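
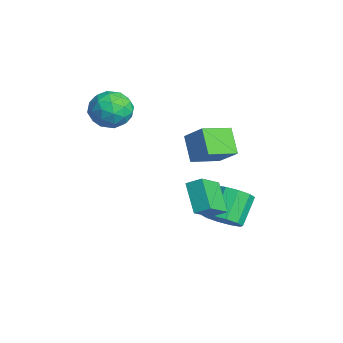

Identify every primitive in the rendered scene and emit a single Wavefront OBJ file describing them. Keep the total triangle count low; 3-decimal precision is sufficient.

v -3.034 0.034 3.947
v -2.03 -0.689 3.863
v -4.21 -1.591 3.877
v -3.206 -2.314 3.793
v -3.449 -1.711 4.849
v -2.722 -0.706 4.892
v -3.518 -1.574 2.848
v -2.791 -0.569 2.891
v -2.329 -1.683 3.183
v -2.286 -1.767 4.42
v -3.954 -0.513 3.32
v -3.911 -0.597 4.557
v -2.429 -0.185 3.911
v -3.811 -2.095 3.829
v -3.954 -1.741 4.45
v -3.364 -2.166 4.4
v -2.836 -0.195 4.516
v -2.245 -0.62 4.467
v -3.079 -1.22 5.047
v -3.995 -1.66 3.273
v -3.404 -2.085 3.224
v -2.876 -0.114 3.34
v -2.286 -0.539 3.29
v -3.161 -1.06 2.693
v -2.014 -1.194 3.462
v -2.705 -2.149 3.421
v -2.889 -1.714 2.865
v -2.462 -1.124 2.891
v -1.989 -1.244 4.189
v -2.68 -2.199 4.148
v -2.823 -1.844 4.769
v -2.396 -1.254 4.794
v -2.165 -1.828 3.79
v -3.56 -0.081 3.592
v -4.251 -1.036 3.551
v -3.844 -1.026 2.946
v -3.417 -0.436 2.971
v -3.535 -0.131 4.319
v -4.226 -1.086 4.278
v -3.778 -1.156 4.849
v -3.351 -0.566 4.875
v -4.075 -0.452 3.95
v 0.859 2.524 -0.005
v 1.762 1.397 1.019
v 1.232 3.233 0.447
v 2.136 2.106 1.47
v 2.284 2.554 -1.23
v 3.188 1.427 -0.207
v 2.658 3.263 -0.779
v 3.561 2.136 0.245
v 2.187 1.521 2.785
v 1.054 1.521 3.914
v 1.733 3.105 2.329
v 0.6 3.105 3.458
v 3.22 2.115 3.822
v 2.087 2.115 4.951
v 2.766 3.699 3.366
v 1.633 3.699 4.495
v 1.062 3.477 -2.467
v 1.646 4.368 -2.643
v 0.662 5.275 -1.308
v 0.078 4.383 -1.133
v 1.115 4.387 -3.047
v 0.131 5.293 -1.712
v 0.563 4.058 -3.229
v -0.42 4.964 -1.894
v 0.203 3.507 -3.121
v -0.781 4.413 -1.786
v 0.17 2.944 -2.763
v -0.814 3.851 -1.428
v 0.478 2.585 -2.292
v -0.506 3.492 -0.957
v 1.009 2.567 -1.888
v 0.025 3.473 -0.553
v 1.56 2.896 -1.706
v 0.577 3.802 -0.371
v 1.921 3.447 -1.814
v 0.937 4.353 -0.479
v 1.954 4.009 -2.172
v 0.97 4.916 -0.837
f 1 38 17
f 38 12 41
f 17 41 6
f 38 41 17
f 1 17 13
f 17 6 18
f 13 18 2
f 17 18 13
f 1 13 22
f 13 2 23
f 22 23 8
f 13 23 22
f 1 22 34
f 22 8 37
f 34 37 11
f 22 37 34
f 1 34 38
f 34 11 42
f 38 42 12
f 34 42 38
f 2 18 29
f 18 6 32
f 29 32 10
f 18 32 29
f 6 41 19
f 41 12 40
f 19 40 5
f 41 40 19
f 12 42 39
f 42 11 35
f 39 35 3
f 42 35 39
f 11 37 36
f 37 8 24
f 36 24 7
f 37 24 36
f 8 23 28
f 23 2 25
f 28 25 9
f 23 25 28
f 4 30 16
f 30 10 31
f 16 31 5
f 30 31 16
f 4 16 14
f 16 5 15
f 14 15 3
f 16 15 14
f 4 14 21
f 14 3 20
f 21 20 7
f 14 20 21
f 4 21 26
f 21 7 27
f 26 27 9
f 21 27 26
f 4 26 30
f 26 9 33
f 30 33 10
f 26 33 30
f 5 31 19
f 31 10 32
f 19 32 6
f 31 32 19
f 3 15 39
f 15 5 40
f 39 40 12
f 15 40 39
f 7 20 36
f 20 3 35
f 36 35 11
f 20 35 36
f 9 27 28
f 27 7 24
f 28 24 8
f 27 24 28
f 10 33 29
f 33 9 25
f 29 25 2
f 33 25 29
f 44 46 43
f 47 44 43
f 43 46 45
f 45 47 43
f 44 50 46
f 48 44 47
f 48 50 44
f 46 50 45
f 49 47 45
f 45 50 49
f 49 48 47
f 50 48 49
f 52 54 51
f 55 52 51
f 51 54 53
f 53 55 51
f 52 58 54
f 56 52 55
f 56 58 52
f 54 58 53
f 57 55 53
f 53 58 57
f 57 56 55
f 58 56 57
f 60 59 63
f 60 63 61
f 61 63 64
f 61 64 62
f 63 59 65
f 63 65 64
f 64 65 66
f 64 66 62
f 65 59 67
f 65 67 66
f 66 67 68
f 66 68 62
f 67 59 69
f 67 69 68
f 68 69 70
f 68 70 62
f 69 59 71
f 69 71 70
f 70 71 72
f 70 72 62
f 71 59 73
f 71 73 72
f 72 73 74
f 72 74 62
f 73 59 75
f 73 75 74
f 74 75 76
f 74 76 62
f 75 59 77
f 75 77 76
f 76 77 78
f 76 78 62
f 77 59 79
f 77 79 78
f 78 79 80
f 78 80 62
f 79 59 60
f 79 60 80
f 80 60 61
f 80 61 62



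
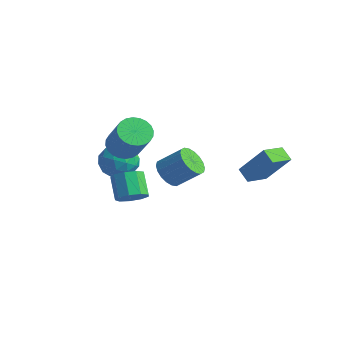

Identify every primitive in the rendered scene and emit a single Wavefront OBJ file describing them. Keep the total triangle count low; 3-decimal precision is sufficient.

v -2.863 -1.777 1.994
v -2.479 -2.395 1.553
v -1.274 -2.74 3.086
v -1.657 -2.123 3.526
v -2.296 -2.132 1.468
v -1.091 -2.477 3.001
v -2.199 -1.814 1.464
v -0.994 -2.16 2.996
v -2.203 -1.492 1.54
v -0.998 -1.837 3.072
v -2.308 -1.212 1.685
v -1.103 -1.558 3.217
v -2.497 -1.019 1.877
v -1.292 -1.364 3.41
v -2.741 -0.941 2.087
v -1.536 -1.286 3.619
v -3.005 -0.991 2.283
v -1.799 -1.336 3.815
v -3.246 -1.16 2.434
v -2.041 -1.505 3.967
v -3.429 -1.423 2.519
v -2.224 -1.768 4.052
v -3.526 -1.74 2.524
v -2.321 -2.086 4.056
v -3.522 -2.063 2.448
v -2.317 -2.408 3.98
v -3.417 -2.342 2.303
v -2.212 -2.688 3.835
v -3.228 -2.536 2.11
v -2.023 -2.881 3.643
v -2.984 -2.614 1.901
v -1.779 -2.959 3.433
v -2.721 -2.564 1.705
v -1.515 -2.909 3.237
v -3.949 -0.353 0.163
v -3.285 -0.873 -0.429
v -4.215 -1.727 1.069
v -3.551 -2.247 0.477
v -3.209 -1.509 1.11
v -3.045 -0.66 0.55
v -4.455 -1.94 0.09
v -4.291 -1.091 -0.47
v -3.597 -1.853 -0.474
v -2.827 -1.587 0.156
v -4.673 -1.013 0.484
v -3.903 -0.747 1.114
v -3.594 -0.492 -0.213
v -3.906 -2.108 0.853
v -3.706 -1.674 1.225
v -3.315 -1.979 0.877
v -3.453 -0.367 0.363
v -3.062 -0.672 0.015
v -3.018 -1.046 0.92
v -4.438 -1.928 0.625
v -4.047 -2.233 0.277
v -4.185 -0.621 -0.237
v -3.794 -0.926 -0.585
v -4.482 -1.554 -0.28
v -3.387 -1.374 -0.587
v -3.543 -2.182 -0.055
v -4.075 -2.002 -0.282
v -3.978 -1.502 -0.611
v -2.934 -1.217 -0.216
v -3.09 -2.025 0.316
v -2.89 -1.591 0.688
v -2.793 -1.092 0.359
v -3.118 -1.794 -0.243
v -4.41 -0.575 0.324
v -4.566 -1.383 0.856
v -4.707 -1.508 0.281
v -4.61 -1.009 -0.048
v -3.957 -0.418 0.695
v -4.113 -1.226 1.227
v -3.522 -1.098 1.251
v -3.425 -0.598 0.922
v -4.382 -0.806 0.883
v -4.105 2.116 -2.119
v -3.593 2.376 -2.786
v -2.644 3.065 -1.788
v -3.155 2.804 -1.121
v -3.847 2.673 -2.749
v -2.897 3.361 -1.752
v -4.151 2.859 -2.588
v -3.201 3.547 -1.59
v -4.446 2.898 -2.334
v -3.497 3.586 -1.336
v -4.674 2.782 -2.037
v -3.724 3.47 -1.039
v -4.789 2.534 -1.756
v -3.839 3.223 -0.759
v -4.768 2.203 -1.548
v -3.819 2.892 -0.55
v -4.616 1.855 -1.452
v -3.667 2.544 -0.454
v -4.363 1.559 -1.488
v -3.413 2.247 -0.491
v -4.059 1.373 -1.65
v -3.109 2.061 -0.652
v -3.763 1.334 -1.904
v -2.814 2.022 -0.906
v -3.536 1.45 -2.201
v -2.586 2.138 -1.203
v -3.421 1.697 -2.481
v -2.471 2.386 -1.484
v -3.441 2.028 -2.69
v -2.492 2.717 -1.692
v -0.631 -3.248 0.169
v -0.315 -3.716 0.692
v -1.133 -3.26 1.594
v -1.449 -2.792 1.071
v -0.062 -3.254 0.688
v -0.88 -2.798 1.59
v -0.076 -2.789 0.441
v -0.893 -2.333 1.343
v -0.349 -2.539 0.066
v -1.167 -2.083 0.968
v -0.754 -2.62 -0.26
v -1.572 -2.164 0.642
v -1.102 -2.996 -0.385
v -1.92 -2.54 0.517
v -1.23 -3.489 -0.252
v -2.047 -3.033 0.65
v -1.077 -3.869 0.079
v -1.895 -3.413 0.981
v -0.716 -3.959 0.452
v -1.533 -3.503 1.354
v 1.441 1.855 -0.036
v 0.753 1.972 0.414
v 1.433 3.071 -0.364
v 0.745 3.188 0.085
v 2.555 2.292 1.555
v 1.867 2.409 2.004
v 2.547 3.508 1.226
v 1.859 3.625 1.676
f 2 1 5
f 2 5 3
f 3 5 6
f 3 6 4
f 5 1 7
f 5 7 6
f 6 7 8
f 6 8 4
f 7 1 9
f 7 9 8
f 8 9 10
f 8 10 4
f 9 1 11
f 9 11 10
f 10 11 12
f 10 12 4
f 11 1 13
f 11 13 12
f 12 13 14
f 12 14 4
f 13 1 15
f 13 15 14
f 14 15 16
f 14 16 4
f 15 1 17
f 15 17 16
f 16 17 18
f 16 18 4
f 17 1 19
f 17 19 18
f 18 19 20
f 18 20 4
f 19 1 21
f 19 21 20
f 20 21 22
f 20 22 4
f 21 1 23
f 21 23 22
f 22 23 24
f 22 24 4
f 23 1 25
f 23 25 24
f 24 25 26
f 24 26 4
f 25 1 27
f 25 27 26
f 26 27 28
f 26 28 4
f 27 1 29
f 27 29 28
f 28 29 30
f 28 30 4
f 29 1 31
f 29 31 30
f 30 31 32
f 30 32 4
f 31 1 33
f 31 33 32
f 32 33 34
f 32 34 4
f 33 1 2
f 33 2 34
f 34 2 3
f 34 3 4
f 35 72 51
f 72 46 75
f 51 75 40
f 72 75 51
f 35 51 47
f 51 40 52
f 47 52 36
f 51 52 47
f 35 47 56
f 47 36 57
f 56 57 42
f 47 57 56
f 35 56 68
f 56 42 71
f 68 71 45
f 56 71 68
f 35 68 72
f 68 45 76
f 72 76 46
f 68 76 72
f 36 52 63
f 52 40 66
f 63 66 44
f 52 66 63
f 40 75 53
f 75 46 74
f 53 74 39
f 75 74 53
f 46 76 73
f 76 45 69
f 73 69 37
f 76 69 73
f 45 71 70
f 71 42 58
f 70 58 41
f 71 58 70
f 42 57 62
f 57 36 59
f 62 59 43
f 57 59 62
f 38 64 50
f 64 44 65
f 50 65 39
f 64 65 50
f 38 50 48
f 50 39 49
f 48 49 37
f 50 49 48
f 38 48 55
f 48 37 54
f 55 54 41
f 48 54 55
f 38 55 60
f 55 41 61
f 60 61 43
f 55 61 60
f 38 60 64
f 60 43 67
f 64 67 44
f 60 67 64
f 39 65 53
f 65 44 66
f 53 66 40
f 65 66 53
f 37 49 73
f 49 39 74
f 73 74 46
f 49 74 73
f 41 54 70
f 54 37 69
f 70 69 45
f 54 69 70
f 43 61 62
f 61 41 58
f 62 58 42
f 61 58 62
f 44 67 63
f 67 43 59
f 63 59 36
f 67 59 63
f 78 77 81
f 78 81 79
f 79 81 82
f 79 82 80
f 81 77 83
f 81 83 82
f 82 83 84
f 82 84 80
f 83 77 85
f 83 85 84
f 84 85 86
f 84 86 80
f 85 77 87
f 85 87 86
f 86 87 88
f 86 88 80
f 87 77 89
f 87 89 88
f 88 89 90
f 88 90 80
f 89 77 91
f 89 91 90
f 90 91 92
f 90 92 80
f 91 77 93
f 91 93 92
f 92 93 94
f 92 94 80
f 93 77 95
f 93 95 94
f 94 95 96
f 94 96 80
f 95 77 97
f 95 97 96
f 96 97 98
f 96 98 80
f 97 77 99
f 97 99 98
f 98 99 100
f 98 100 80
f 99 77 101
f 99 101 100
f 100 101 102
f 100 102 80
f 101 77 103
f 101 103 102
f 102 103 104
f 102 104 80
f 103 77 105
f 103 105 104
f 104 105 106
f 104 106 80
f 105 77 78
f 105 78 106
f 106 78 79
f 106 79 80
f 108 107 111
f 108 111 109
f 109 111 112
f 109 112 110
f 111 107 113
f 111 113 112
f 112 113 114
f 112 114 110
f 113 107 115
f 113 115 114
f 114 115 116
f 114 116 110
f 115 107 117
f 115 117 116
f 116 117 118
f 116 118 110
f 117 107 119
f 117 119 118
f 118 119 120
f 118 120 110
f 119 107 121
f 119 121 120
f 120 121 122
f 120 122 110
f 121 107 123
f 121 123 122
f 122 123 124
f 122 124 110
f 123 107 125
f 123 125 124
f 124 125 126
f 124 126 110
f 125 107 108
f 125 108 126
f 126 108 109
f 126 109 110
f 128 130 127
f 131 128 127
f 127 130 129
f 129 131 127
f 128 134 130
f 132 128 131
f 132 134 128
f 130 134 129
f 133 131 129
f 129 134 133
f 133 132 131
f 134 132 133



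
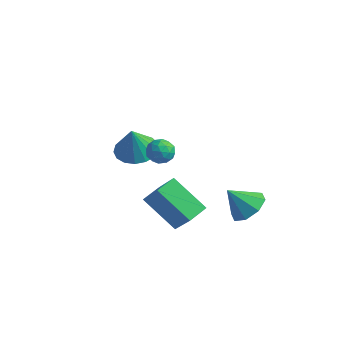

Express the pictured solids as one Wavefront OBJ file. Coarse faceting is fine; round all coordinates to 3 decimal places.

v -2.318 -0.566 1.233
v -1.739 0.333 1.443
v -2.202 -1.014 2.827
v -2.233 0.482 1.521
v -2.747 0.39 1.532
v -3.162 0.079 1.475
v -3.384 -0.379 1.363
v -3.362 -0.881 1.221
v -3.1 -1.31 1.081
v -2.66 -1.569 0.976
v -2.141 -1.599 0.93
v -1.663 -1.391 0.954
v -1.334 -0.995 1.041
v -1.232 -0.501 1.172
v -1.378 -0.022 1.317
v 0.873 -2.291 4.375
v 1.135 -1.957 3.8
v 0.945 -3.303 3.82
v 1.207 -2.969 3.245
v 1.599 -3.015 3.84
v 1.555 -2.39 4.184
v 0.525 -2.87 3.436
v 0.481 -2.245 3.78
v 0.92 -2.315 3.22
v 1.584 -2.404 3.469
v 0.496 -2.856 4.151
v 1.16 -2.945 4.4
v 0.998 -2.035 4.137
v 1.082 -3.225 3.483
v 1.313 -3.252 3.834
v 1.467 -3.056 3.495
v 1.245 -2.29 4.362
v 1.398 -2.093 4.024
v 1.671 -2.715 4.048
v 0.682 -3.167 3.596
v 0.835 -2.97 3.258
v 0.613 -2.204 4.125
v 0.767 -2.008 3.786
v 0.409 -2.545 3.572
v 1.025 -2.049 3.457
v 1.067 -2.644 3.131
v 0.667 -2.586 3.243
v 0.64 -2.218 3.445
v 1.415 -2.102 3.604
v 1.458 -2.697 3.277
v 1.688 -2.724 3.628
v 1.662 -2.356 3.829
v 1.289 -2.312 3.263
v 0.622 -2.563 4.343
v 0.665 -3.158 4.016
v 0.418 -2.904 3.791
v 0.392 -2.536 3.992
v 1.013 -2.616 4.489
v 1.055 -3.211 4.163
v 1.44 -3.042 4.175
v 1.413 -2.674 4.377
v 0.791 -2.948 4.357
v 3.471 0.731 -0.777
v 4.023 -0.131 -0.891
v 2.709 0.089 0.397
v 4.36 0.379 -0.393
v 4.176 1.095 -0.12
v 3.58 1.598 -0.231
v 2.92 1.594 -0.663
v 2.583 1.084 -1.161
v 2.766 0.368 -1.434
v 3.363 -0.136 -1.322
v 0.387 -3.112 0.433
v 1.575 -3.462 1.861
v 0.415 -2.02 0.678
v 1.603 -2.37 2.106
v 2.097 -2.85 -0.926
v 3.285 -3.2 0.502
v 2.125 -1.758 -0.681
v 3.313 -2.108 0.747
f 2 1 4
f 2 4 3
f 4 1 5
f 4 5 3
f 5 1 6
f 5 6 3
f 6 1 7
f 6 7 3
f 7 1 8
f 7 8 3
f 8 1 9
f 8 9 3
f 9 1 10
f 9 10 3
f 10 1 11
f 10 11 3
f 11 1 12
f 11 12 3
f 12 1 13
f 12 13 3
f 13 1 14
f 13 14 3
f 14 1 15
f 14 15 3
f 15 1 2
f 15 2 3
f 16 53 32
f 53 27 56
f 32 56 21
f 53 56 32
f 16 32 28
f 32 21 33
f 28 33 17
f 32 33 28
f 16 28 37
f 28 17 38
f 37 38 23
f 28 38 37
f 16 37 49
f 37 23 52
f 49 52 26
f 37 52 49
f 16 49 53
f 49 26 57
f 53 57 27
f 49 57 53
f 17 33 44
f 33 21 47
f 44 47 25
f 33 47 44
f 21 56 34
f 56 27 55
f 34 55 20
f 56 55 34
f 27 57 54
f 57 26 50
f 54 50 18
f 57 50 54
f 26 52 51
f 52 23 39
f 51 39 22
f 52 39 51
f 23 38 43
f 38 17 40
f 43 40 24
f 38 40 43
f 19 45 31
f 45 25 46
f 31 46 20
f 45 46 31
f 19 31 29
f 31 20 30
f 29 30 18
f 31 30 29
f 19 29 36
f 29 18 35
f 36 35 22
f 29 35 36
f 19 36 41
f 36 22 42
f 41 42 24
f 36 42 41
f 19 41 45
f 41 24 48
f 45 48 25
f 41 48 45
f 20 46 34
f 46 25 47
f 34 47 21
f 46 47 34
f 18 30 54
f 30 20 55
f 54 55 27
f 30 55 54
f 22 35 51
f 35 18 50
f 51 50 26
f 35 50 51
f 24 42 43
f 42 22 39
f 43 39 23
f 42 39 43
f 25 48 44
f 48 24 40
f 44 40 17
f 48 40 44
f 59 58 61
f 59 61 60
f 61 58 62
f 61 62 60
f 62 58 63
f 62 63 60
f 63 58 64
f 63 64 60
f 64 58 65
f 64 65 60
f 65 58 66
f 65 66 60
f 66 58 67
f 66 67 60
f 67 58 59
f 67 59 60
f 69 71 68
f 72 69 68
f 68 71 70
f 70 72 68
f 69 75 71
f 73 69 72
f 73 75 69
f 71 75 70
f 74 72 70
f 70 75 74
f 74 73 72
f 75 73 74



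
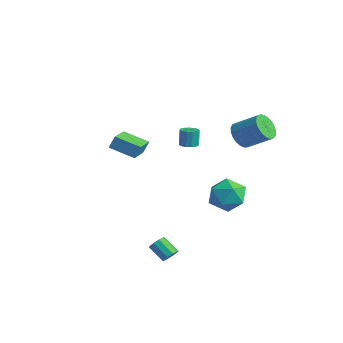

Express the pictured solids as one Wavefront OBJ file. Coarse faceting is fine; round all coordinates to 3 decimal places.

v 4.318 -3.571 -3.884
v 4.658 -3.676 -3.492
v 3.763 -3.934 -2.784
v 3.422 -3.829 -3.176
v 4.564 -3.326 -3.483
v 3.669 -3.584 -2.775
v 4.354 -3.091 -3.663
v 3.459 -3.349 -2.955
v 4.128 -3.08 -3.945
v 3.232 -3.338 -3.237
v 3.99 -3.299 -4.199
v 3.095 -3.557 -3.491
v 4.005 -3.645 -4.306
v 3.11 -3.903 -3.598
v 4.167 -3.957 -4.215
v 3.272 -4.215 -3.507
v 4.399 -4.088 -3.969
v 3.504 -4.346 -3.261
v 4.593 -3.977 -3.684
v 3.698 -4.235 -2.976
v -0.088 0.844 1.24
v 0.293 1.241 1.235
v 0.148 1.393 2.295
v -0.232 0.996 2.3
v 0.021 1.38 1.178
v -0.123 1.531 2.238
v -0.285 1.348 1.141
v -0.429 1.5 2.201
v -0.528 1.156 1.135
v -0.673 1.308 2.195
v -0.632 0.866 1.163
v -0.776 1.017 2.222
v -0.563 0.568 1.215
v -0.707 0.72 2.274
v -0.343 0.358 1.275
v -0.487 0.51 2.335
v -0.042 0.303 1.324
v -0.186 0.454 2.384
v 0.245 0.419 1.346
v 0.1 0.571 2.406
v 0.425 0.67 1.335
v 0.281 0.822 2.395
v 0.443 0.977 1.294
v 0.299 1.129 2.353
v 3.344 1.74 3.127
v 3.953 1.509 2.534
v 5.144 2.27 3.461
v 4.536 2.5 4.053
v 3.843 1.835 2.408
v 5.034 2.596 3.334
v 3.647 2.144 2.406
v 4.838 2.905 3.333
v 3.399 2.383 2.529
v 4.59 3.144 3.455
v 3.141 2.511 2.755
v 4.332 3.272 3.681
v 2.919 2.505 3.045
v 4.11 3.266 3.972
v 2.77 2.368 3.35
v 3.961 3.128 4.276
v 2.72 2.121 3.616
v 3.911 2.882 4.542
v 2.779 1.809 3.797
v 3.97 2.57 4.724
v 2.935 1.484 3.863
v 4.126 2.245 4.789
v 3.162 1.204 3.801
v 4.353 1.965 4.727
v 3.421 1.017 3.622
v 4.612 1.777 4.549
v 3.666 0.954 3.358
v 4.857 1.715 4.285
v 3.856 1.027 3.054
v 5.047 1.788 3.981
v 3.957 1.224 2.763
v 5.148 1.984 3.689
v -3.911 -1.287 0.495
v -3.791 -0.947 1.286
v -2.642 -0.445 -0.059
v -2.522 -0.105 0.733
v -2.898 -2.555 0.887
v -2.778 -2.215 1.679
v -1.629 -1.713 0.334
v -1.509 -1.373 1.125
v 2.85 1.619 -0.946
v 3.758 1.619 -1.712
v 3.322 -0.159 -0.388
v 4.23 -0.159 -1.154
v 4.259 0.546 -0.198
v 3.968 1.645 -0.543
v 3.112 -0.185 -1.557
v 2.821 0.914 -1.902
v 3.92 0.504 -2.09
v 4.629 0.956 -1.25
v 2.451 0.504 -0.85
v 3.16 0.956 -0.01
f 2 1 5
f 2 5 3
f 3 5 6
f 3 6 4
f 5 1 7
f 5 7 6
f 6 7 8
f 6 8 4
f 7 1 9
f 7 9 8
f 8 9 10
f 8 10 4
f 9 1 11
f 9 11 10
f 10 11 12
f 10 12 4
f 11 1 13
f 11 13 12
f 12 13 14
f 12 14 4
f 13 1 15
f 13 15 14
f 14 15 16
f 14 16 4
f 15 1 17
f 15 17 16
f 16 17 18
f 16 18 4
f 17 1 19
f 17 19 18
f 18 19 20
f 18 20 4
f 19 1 2
f 19 2 20
f 20 2 3
f 20 3 4
f 22 21 25
f 22 25 23
f 23 25 26
f 23 26 24
f 25 21 27
f 25 27 26
f 26 27 28
f 26 28 24
f 27 21 29
f 27 29 28
f 28 29 30
f 28 30 24
f 29 21 31
f 29 31 30
f 30 31 32
f 30 32 24
f 31 21 33
f 31 33 32
f 32 33 34
f 32 34 24
f 33 21 35
f 33 35 34
f 34 35 36
f 34 36 24
f 35 21 37
f 35 37 36
f 36 37 38
f 36 38 24
f 37 21 39
f 37 39 38
f 38 39 40
f 38 40 24
f 39 21 41
f 39 41 40
f 40 41 42
f 40 42 24
f 41 21 43
f 41 43 42
f 42 43 44
f 42 44 24
f 43 21 22
f 43 22 44
f 44 22 23
f 44 23 24
f 46 45 49
f 46 49 47
f 47 49 50
f 47 50 48
f 49 45 51
f 49 51 50
f 50 51 52
f 50 52 48
f 51 45 53
f 51 53 52
f 52 53 54
f 52 54 48
f 53 45 55
f 53 55 54
f 54 55 56
f 54 56 48
f 55 45 57
f 55 57 56
f 56 57 58
f 56 58 48
f 57 45 59
f 57 59 58
f 58 59 60
f 58 60 48
f 59 45 61
f 59 61 60
f 60 61 62
f 60 62 48
f 61 45 63
f 61 63 62
f 62 63 64
f 62 64 48
f 63 45 65
f 63 65 64
f 64 65 66
f 64 66 48
f 65 45 67
f 65 67 66
f 66 67 68
f 66 68 48
f 67 45 69
f 67 69 68
f 68 69 70
f 68 70 48
f 69 45 71
f 69 71 70
f 70 71 72
f 70 72 48
f 71 45 73
f 71 73 72
f 72 73 74
f 72 74 48
f 73 45 75
f 73 75 74
f 74 75 76
f 74 76 48
f 75 45 46
f 75 46 76
f 76 46 47
f 76 47 48
f 78 80 77
f 81 78 77
f 77 80 79
f 79 81 77
f 78 84 80
f 82 78 81
f 82 84 78
f 80 84 79
f 83 81 79
f 79 84 83
f 83 82 81
f 84 82 83
f 85 96 90
f 85 90 86
f 85 86 92
f 85 92 95
f 85 95 96
f 86 90 94
f 90 96 89
f 96 95 87
f 95 92 91
f 92 86 93
f 88 94 89
f 88 89 87
f 88 87 91
f 88 91 93
f 88 93 94
f 89 94 90
f 87 89 96
f 91 87 95
f 93 91 92
f 94 93 86



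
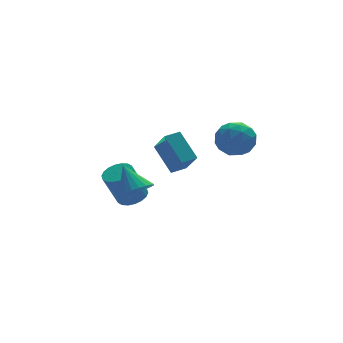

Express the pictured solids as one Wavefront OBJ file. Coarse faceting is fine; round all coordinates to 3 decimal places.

v -0.778 -1.447 2.325
v -0.694 -2.516 3.58
v -1.055 -0.056 3.528
v -0.97 -1.124 4.783
v 0.11 -1.316 2.377
v 0.195 -2.384 3.632
v -0.166 0.076 3.58
v -0.082 -0.993 4.835
v -0.93 2.977 -1.669
v -0.132 2.929 -1.326
v -0.972 2.935 0.631
v -1.77 2.983 0.289
v -0.191 3.311 -1.352
v -1.031 3.317 0.605
v -0.397 3.626 -1.442
v -1.237 3.632 0.515
v -0.708 3.813 -1.576
v -1.549 3.819 0.381
v -1.064 3.835 -1.729
v -1.904 3.84 0.229
v -1.392 3.686 -1.869
v -2.233 3.692 0.088
v -1.629 3.397 -1.97
v -2.47 3.403 -0.013
v -1.728 3.025 -2.011
v -2.568 3.031 -0.054
v -1.669 2.643 -1.985
v -2.509 2.649 -0.028
v -1.463 2.328 -1.895
v -2.303 2.334 0.062
v -1.151 2.141 -1.761
v -1.992 2.147 0.196
v -0.796 2.12 -1.609
v -1.636 2.125 0.349
v -0.467 2.268 -1.468
v -1.308 2.274 0.489
v -0.23 2.557 -1.367
v -1.071 2.563 0.59
v 3.693 1.231 2.54
v 4.505 0.431 2.344
v 2.675 -0.031 3.476
v 3.487 -0.831 3.28
v 3.706 0.053 3.994
v 4.335 0.832 3.416
v 2.845 -0.432 2.404
v 3.474 0.347 1.826
v 3.981 -0.597 2.26
v 4.513 -0.297 3.243
v 2.667 0.697 2.577
v 3.199 0.997 3.56
v 4.188 0.942 2.36
v 2.992 -0.542 3.46
v 3.12 -0.022 3.88
v 3.598 -0.493 3.765
v 4.088 1.177 2.99
v 4.565 0.707 2.875
v 4.096 0.485 3.844
v 2.615 -0.307 2.945
v 3.092 -0.777 2.83
v 3.582 0.893 2.055
v 4.06 0.422 1.94
v 3.084 -0.085 1.976
v 4.357 -0.133 2.196
v 3.759 -0.874 2.746
v 3.382 -0.64 2.231
v 3.752 -0.182 1.891
v 4.67 0.043 2.773
v 4.072 -0.698 3.323
v 4.201 -0.179 3.743
v 4.57 0.279 3.403
v 4.362 -0.561 2.724
v 3.108 1.098 2.497
v 2.51 0.357 3.047
v 2.61 0.121 2.417
v 2.979 0.579 2.077
v 3.421 1.274 3.074
v 2.823 0.533 3.624
v 3.428 0.582 3.929
v 3.798 1.04 3.589
v 2.818 0.961 3.096
v -2.872 -1.99 1.857
v -2.051 -2.251 2.234
v -3.088 -0.87 3.103
v -1.942 -1.963 1.994
v -1.994 -1.68 1.73
v -2.197 -1.45 1.488
v -2.517 -1.313 1.31
v -2.899 -1.294 1.226
v -3.275 -1.395 1.252
v -3.582 -1.599 1.382
v -3.766 -1.871 1.594
v -3.796 -2.163 1.852
v -3.665 -2.426 2.111
v -3.398 -2.613 2.325
v -3.039 -2.692 2.459
v -2.652 -2.651 2.489
v -2.302 -2.495 2.409
f 2 4 1
f 5 2 1
f 1 4 3
f 3 5 1
f 2 8 4
f 6 2 5
f 6 8 2
f 4 8 3
f 7 5 3
f 3 8 7
f 7 6 5
f 8 6 7
f 10 9 13
f 10 13 11
f 11 13 14
f 11 14 12
f 13 9 15
f 13 15 14
f 14 15 16
f 14 16 12
f 15 9 17
f 15 17 16
f 16 17 18
f 16 18 12
f 17 9 19
f 17 19 18
f 18 19 20
f 18 20 12
f 19 9 21
f 19 21 20
f 20 21 22
f 20 22 12
f 21 9 23
f 21 23 22
f 22 23 24
f 22 24 12
f 23 9 25
f 23 25 24
f 24 25 26
f 24 26 12
f 25 9 27
f 25 27 26
f 26 27 28
f 26 28 12
f 27 9 29
f 27 29 28
f 28 29 30
f 28 30 12
f 29 9 31
f 29 31 30
f 30 31 32
f 30 32 12
f 31 9 33
f 31 33 32
f 32 33 34
f 32 34 12
f 33 9 35
f 33 35 34
f 34 35 36
f 34 36 12
f 35 9 37
f 35 37 36
f 36 37 38
f 36 38 12
f 37 9 10
f 37 10 38
f 38 10 11
f 38 11 12
f 39 76 55
f 76 50 79
f 55 79 44
f 76 79 55
f 39 55 51
f 55 44 56
f 51 56 40
f 55 56 51
f 39 51 60
f 51 40 61
f 60 61 46
f 51 61 60
f 39 60 72
f 60 46 75
f 72 75 49
f 60 75 72
f 39 72 76
f 72 49 80
f 76 80 50
f 72 80 76
f 40 56 67
f 56 44 70
f 67 70 48
f 56 70 67
f 44 79 57
f 79 50 78
f 57 78 43
f 79 78 57
f 50 80 77
f 80 49 73
f 77 73 41
f 80 73 77
f 49 75 74
f 75 46 62
f 74 62 45
f 75 62 74
f 46 61 66
f 61 40 63
f 66 63 47
f 61 63 66
f 42 68 54
f 68 48 69
f 54 69 43
f 68 69 54
f 42 54 52
f 54 43 53
f 52 53 41
f 54 53 52
f 42 52 59
f 52 41 58
f 59 58 45
f 52 58 59
f 42 59 64
f 59 45 65
f 64 65 47
f 59 65 64
f 42 64 68
f 64 47 71
f 68 71 48
f 64 71 68
f 43 69 57
f 69 48 70
f 57 70 44
f 69 70 57
f 41 53 77
f 53 43 78
f 77 78 50
f 53 78 77
f 45 58 74
f 58 41 73
f 74 73 49
f 58 73 74
f 47 65 66
f 65 45 62
f 66 62 46
f 65 62 66
f 48 71 67
f 71 47 63
f 67 63 40
f 71 63 67
f 82 81 84
f 82 84 83
f 84 81 85
f 84 85 83
f 85 81 86
f 85 86 83
f 86 81 87
f 86 87 83
f 87 81 88
f 87 88 83
f 88 81 89
f 88 89 83
f 89 81 90
f 89 90 83
f 90 81 91
f 90 91 83
f 91 81 92
f 91 92 83
f 92 81 93
f 92 93 83
f 93 81 94
f 93 94 83
f 94 81 95
f 94 95 83
f 95 81 96
f 95 96 83
f 96 81 97
f 96 97 83
f 97 81 82
f 97 82 83



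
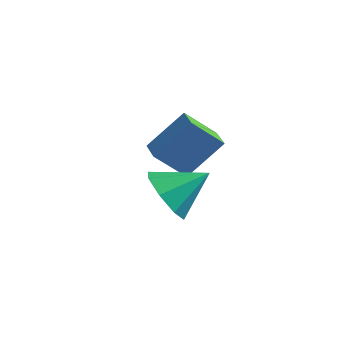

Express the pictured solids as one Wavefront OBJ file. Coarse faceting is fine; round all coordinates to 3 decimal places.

v -2.398 -2.244 -3.002
v -1.799 -2.955 -3.02
v -1.462 -1.476 -2.278
v -1.723 -2.521 -3.579
v -2.043 -1.925 -3.8
v -2.57 -1.515 -3.553
v -2.996 -1.533 -2.983
v -3.072 -1.967 -2.424
v -2.752 -2.564 -2.204
v -2.225 -2.973 -2.45
v -3.733 -0.319 -3.037
v -2.959 0.524 -1.918
v -4.276 0.325 -3.147
v -3.503 1.168 -2.028
v -2.937 0.192 -3.972
v -2.164 1.035 -2.853
v -3.481 0.836 -4.082
v -2.707 1.679 -2.963
f 2 1 4
f 2 4 3
f 4 1 5
f 4 5 3
f 5 1 6
f 5 6 3
f 6 1 7
f 6 7 3
f 7 1 8
f 7 8 3
f 8 1 9
f 8 9 3
f 9 1 10
f 9 10 3
f 10 1 2
f 10 2 3
f 12 14 11
f 15 12 11
f 11 14 13
f 13 15 11
f 12 18 14
f 16 12 15
f 16 18 12
f 14 18 13
f 17 15 13
f 13 18 17
f 17 16 15
f 18 16 17



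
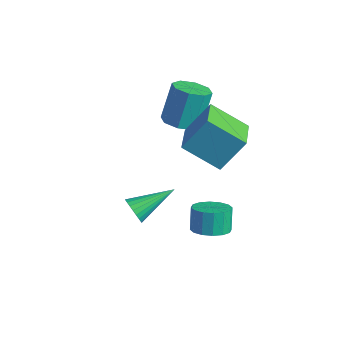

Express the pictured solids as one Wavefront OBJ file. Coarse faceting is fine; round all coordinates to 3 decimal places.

v -3.255 1.252 2.065
v -2.278 1.125 2.232
v -2.487 2.02 4.142
v -3.465 2.148 3.975
v -2.433 1.797 1.9
v -2.642 2.692 3.81
v -3.069 2.15 1.665
v -3.279 3.045 3.575
v -3.815 1.977 1.664
v -4.025 2.873 3.574
v -4.233 1.38 1.898
v -4.442 2.275 3.808
v -4.078 0.708 2.23
v -4.287 1.603 4.14
v -3.441 0.355 2.465
v -3.651 1.25 4.375
v -2.695 0.527 2.466
v -2.905 1.423 4.376
v -0.438 -4.188 0.972
v -0.094 -4.504 1.52
v 0.158 -2.232 1.728
v 0.11 -4.492 1.327
v 0.23 -4.433 1.081
v 0.249 -4.337 0.817
v 0.164 -4.219 0.577
v -0.014 -4.095 0.398
v -0.255 -3.986 0.306
v -0.525 -3.908 0.315
v -0.781 -3.872 0.424
v -0.985 -3.884 0.617
v -1.106 -3.943 0.864
v -1.125 -4.039 1.127
v -1.039 -4.158 1.367
v -0.862 -4.281 1.547
v -0.62 -4.39 1.639
v -0.35 -4.469 1.63
v -1.98 0.348 2.943
v -1.468 1.471 4.555
v -0.424 1.323 1.769
v 0.088 2.446 3.381
v -0.648 -1.086 3.519
v -0.136 0.037 5.131
v 0.908 -0.111 2.345
v 1.42 1.012 3.957
v 0.734 -0.484 -2.198
v 1.343 0.268 -2.262
v 0.935 0.696 -1.126
v 0.326 -0.056 -1.062
v 0.918 0.428 -2.475
v 0.509 0.855 -1.34
v 0.443 0.343 -2.614
v 0.034 0.77 -1.478
v 0.046 0.036 -2.641
v -0.363 0.464 -1.506
v -0.167 -0.41 -2.55
v -0.575 0.018 -1.414
v -0.138 -0.875 -2.364
v -0.546 -0.448 -1.229
v 0.125 -1.236 -2.134
v -0.283 -0.808 -0.998
v 0.551 -1.395 -1.92
v 0.142 -0.968 -0.785
v 1.026 -1.31 -1.782
v 0.617 -0.883 -0.646
v 1.423 -1.004 -1.754
v 1.014 -0.576 -0.619
v 1.635 -0.558 -1.846
v 1.227 -0.13 -0.71
v 1.606 -0.092 -2.031
v 1.198 0.335 -0.896
f 2 1 5
f 2 5 3
f 3 5 6
f 3 6 4
f 5 1 7
f 5 7 6
f 6 7 8
f 6 8 4
f 7 1 9
f 7 9 8
f 8 9 10
f 8 10 4
f 9 1 11
f 9 11 10
f 10 11 12
f 10 12 4
f 11 1 13
f 11 13 12
f 12 13 14
f 12 14 4
f 13 1 15
f 13 15 14
f 14 15 16
f 14 16 4
f 15 1 17
f 15 17 16
f 16 17 18
f 16 18 4
f 17 1 2
f 17 2 18
f 18 2 3
f 18 3 4
f 20 19 22
f 20 22 21
f 22 19 23
f 22 23 21
f 23 19 24
f 23 24 21
f 24 19 25
f 24 25 21
f 25 19 26
f 25 26 21
f 26 19 27
f 26 27 21
f 27 19 28
f 27 28 21
f 28 19 29
f 28 29 21
f 29 19 30
f 29 30 21
f 30 19 31
f 30 31 21
f 31 19 32
f 31 32 21
f 32 19 33
f 32 33 21
f 33 19 34
f 33 34 21
f 34 19 35
f 34 35 21
f 35 19 36
f 35 36 21
f 36 19 20
f 36 20 21
f 38 40 37
f 41 38 37
f 37 40 39
f 39 41 37
f 38 44 40
f 42 38 41
f 42 44 38
f 40 44 39
f 43 41 39
f 39 44 43
f 43 42 41
f 44 42 43
f 46 45 49
f 46 49 47
f 47 49 50
f 47 50 48
f 49 45 51
f 49 51 50
f 50 51 52
f 50 52 48
f 51 45 53
f 51 53 52
f 52 53 54
f 52 54 48
f 53 45 55
f 53 55 54
f 54 55 56
f 54 56 48
f 55 45 57
f 55 57 56
f 56 57 58
f 56 58 48
f 57 45 59
f 57 59 58
f 58 59 60
f 58 60 48
f 59 45 61
f 59 61 60
f 60 61 62
f 60 62 48
f 61 45 63
f 61 63 62
f 62 63 64
f 62 64 48
f 63 45 65
f 63 65 64
f 64 65 66
f 64 66 48
f 65 45 67
f 65 67 66
f 66 67 68
f 66 68 48
f 67 45 69
f 67 69 68
f 68 69 70
f 68 70 48
f 69 45 46
f 69 46 70
f 70 46 47
f 70 47 48



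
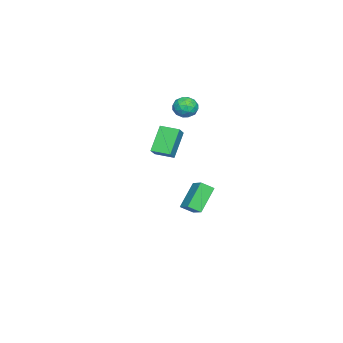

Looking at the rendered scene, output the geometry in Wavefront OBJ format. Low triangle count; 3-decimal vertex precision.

v 2.855 -2.305 3.393
v 3.554 -2.281 3.928
v 2.889 -1.31 3.303
v 3.588 -1.286 3.838
v 3.832 -2.454 2.122
v 4.531 -2.43 2.657
v 3.866 -1.459 2.032
v 4.565 -1.435 2.567
v -3.433 -3.051 2.376
v -3 -2.696 1.914
v -2.5 -3.344 3.026
v -2.067 -2.989 2.564
v -2.527 -2.62 2.986
v -3.104 -2.439 2.585
v -2.396 -3.601 2.355
v -2.973 -3.42 1.954
v -2.359 -3.037 1.901
v -2.44 -2.43 2.291
v -3.06 -3.61 2.649
v -3.141 -3.003 3.039
v -3.298 -2.848 2.088
v -2.202 -3.192 2.852
v -2.472 -2.975 3.1
v -2.218 -2.767 2.828
v -3.359 -2.696 2.482
v -3.105 -2.488 2.211
v -2.827 -2.443 2.841
v -2.395 -3.552 2.729
v -2.141 -3.344 2.458
v -3.282 -3.273 2.112
v -3.028 -3.065 1.84
v -2.673 -3.597 2.099
v -2.667 -2.839 1.809
v -2.119 -3.012 2.191
v -2.313 -3.371 2.068
v -2.651 -3.265 1.832
v -2.715 -2.483 2.038
v -2.166 -2.655 2.42
v -2.437 -2.438 2.668
v -2.776 -2.332 2.432
v -2.338 -2.683 2.031
v -3.334 -3.385 2.52
v -2.785 -3.557 2.902
v -2.724 -3.708 2.508
v -3.063 -3.602 2.272
v -3.381 -3.028 2.749
v -2.833 -3.201 3.131
v -2.849 -2.775 3.108
v -3.187 -2.669 2.872
v -3.162 -3.357 2.909
v -2.275 -2.443 -2.762
v -1.615 -1.808 -2.312
v -2.571 -1.814 -3.215
v -1.912 -1.179 -2.765
v -1.108 -2.781 -3.995
v -0.449 -2.146 -3.545
v -1.405 -2.152 -4.448
v -0.745 -1.517 -3.998
f 2 4 1
f 5 2 1
f 1 4 3
f 3 5 1
f 2 8 4
f 6 2 5
f 6 8 2
f 4 8 3
f 7 5 3
f 3 8 7
f 7 6 5
f 8 6 7
f 9 46 25
f 46 20 49
f 25 49 14
f 46 49 25
f 9 25 21
f 25 14 26
f 21 26 10
f 25 26 21
f 9 21 30
f 21 10 31
f 30 31 16
f 21 31 30
f 9 30 42
f 30 16 45
f 42 45 19
f 30 45 42
f 9 42 46
f 42 19 50
f 46 50 20
f 42 50 46
f 10 26 37
f 26 14 40
f 37 40 18
f 26 40 37
f 14 49 27
f 49 20 48
f 27 48 13
f 49 48 27
f 20 50 47
f 50 19 43
f 47 43 11
f 50 43 47
f 19 45 44
f 45 16 32
f 44 32 15
f 45 32 44
f 16 31 36
f 31 10 33
f 36 33 17
f 31 33 36
f 12 38 24
f 38 18 39
f 24 39 13
f 38 39 24
f 12 24 22
f 24 13 23
f 22 23 11
f 24 23 22
f 12 22 29
f 22 11 28
f 29 28 15
f 22 28 29
f 12 29 34
f 29 15 35
f 34 35 17
f 29 35 34
f 12 34 38
f 34 17 41
f 38 41 18
f 34 41 38
f 13 39 27
f 39 18 40
f 27 40 14
f 39 40 27
f 11 23 47
f 23 13 48
f 47 48 20
f 23 48 47
f 15 28 44
f 28 11 43
f 44 43 19
f 28 43 44
f 17 35 36
f 35 15 32
f 36 32 16
f 35 32 36
f 18 41 37
f 41 17 33
f 37 33 10
f 41 33 37
f 52 54 51
f 55 52 51
f 51 54 53
f 53 55 51
f 52 58 54
f 56 52 55
f 56 58 52
f 54 58 53
f 57 55 53
f 53 58 57
f 57 56 55
f 58 56 57



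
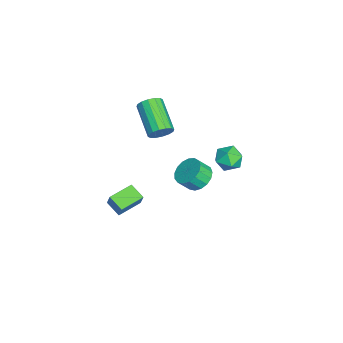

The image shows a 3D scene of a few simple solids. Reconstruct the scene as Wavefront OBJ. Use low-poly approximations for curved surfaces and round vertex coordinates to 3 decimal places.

v 0.721 -0.403 2.422
v 1.13 -0.806 2.857
v -0.592 -1.48 3.852
v -1.001 -1.077 3.418
v 1.101 -0.477 3.029
v -0.621 -1.151 4.025
v 0.97 -0.128 3.039
v -0.752 -0.802 4.035
v 0.773 0.147 2.884
v -0.949 -0.527 3.879
v 0.561 0.275 2.605
v -1.161 -0.399 3.6
v 0.393 0.221 2.277
v -1.329 -0.453 3.272
v 0.312 -0 1.988
v -1.41 -0.674 2.983
v 0.341 -0.329 1.815
v -1.381 -1.003 2.811
v 0.472 -0.678 1.805
v -1.25 -1.352 2.801
v 0.669 -0.953 1.961
v -1.053 -1.627 2.956
v 0.881 -1.081 2.24
v -0.841 -1.755 3.235
v 1.049 -1.027 2.568
v -0.673 -1.701 3.563
v 2.862 3.731 1.66
v 3.365 3.286 2.183
v 1.775 2.994 2.077
v 2.278 2.549 2.6
v 2.116 3.369 2.761
v 2.788 3.825 2.503
v 2.352 2.455 1.757
v 3.024 2.911 1.499
v 3.05 2.497 2.243
v 2.904 3.063 2.864
v 2.236 3.217 1.396
v 2.09 3.783 2.017
v -2.348 1.547 -4.203
v -1.807 1.037 -4.762
v -1.611 0.384 -3.977
v -2.152 0.893 -3.417
v -1.527 1.335 -4.584
v -1.331 0.681 -3.799
v -1.435 1.68 -4.32
v -1.239 1.027 -3.535
v -1.553 1.996 -4.028
v -1.356 1.343 -3.243
v -1.852 2.208 -3.777
v -1.656 1.555 -2.991
v -2.266 2.269 -3.623
v -2.069 1.616 -2.837
v -2.698 2.164 -3.601
v -2.501 1.511 -2.816
v -3.05 1.918 -3.718
v -2.853 1.265 -2.933
v -3.241 1.587 -3.946
v -3.045 0.934 -3.16
v -3.228 1.246 -4.232
v -3.031 0.593 -3.447
v -3.013 0.975 -4.512
v -2.817 0.322 -3.727
v -2.646 0.834 -4.721
v -2.45 0.181 -3.936
v -2.211 0.857 -4.811
v -2.014 0.204 -4.026
v 3.741 -3.068 -0.7
v 4.087 -2.898 0.113
v 2.803 -2.002 -0.523
v 3.15 -1.832 0.29
v 4.39 -2.428 -1.11
v 4.737 -2.258 -0.297
v 3.453 -1.362 -0.933
v 3.799 -1.192 -0.12
f 2 1 5
f 2 5 3
f 3 5 6
f 3 6 4
f 5 1 7
f 5 7 6
f 6 7 8
f 6 8 4
f 7 1 9
f 7 9 8
f 8 9 10
f 8 10 4
f 9 1 11
f 9 11 10
f 10 11 12
f 10 12 4
f 11 1 13
f 11 13 12
f 12 13 14
f 12 14 4
f 13 1 15
f 13 15 14
f 14 15 16
f 14 16 4
f 15 1 17
f 15 17 16
f 16 17 18
f 16 18 4
f 17 1 19
f 17 19 18
f 18 19 20
f 18 20 4
f 19 1 21
f 19 21 20
f 20 21 22
f 20 22 4
f 21 1 23
f 21 23 22
f 22 23 24
f 22 24 4
f 23 1 25
f 23 25 24
f 24 25 26
f 24 26 4
f 25 1 2
f 25 2 26
f 26 2 3
f 26 3 4
f 27 38 32
f 27 32 28
f 27 28 34
f 27 34 37
f 27 37 38
f 28 32 36
f 32 38 31
f 38 37 29
f 37 34 33
f 34 28 35
f 30 36 31
f 30 31 29
f 30 29 33
f 30 33 35
f 30 35 36
f 31 36 32
f 29 31 38
f 33 29 37
f 35 33 34
f 36 35 28
f 40 39 43
f 40 43 41
f 41 43 44
f 41 44 42
f 43 39 45
f 43 45 44
f 44 45 46
f 44 46 42
f 45 39 47
f 45 47 46
f 46 47 48
f 46 48 42
f 47 39 49
f 47 49 48
f 48 49 50
f 48 50 42
f 49 39 51
f 49 51 50
f 50 51 52
f 50 52 42
f 51 39 53
f 51 53 52
f 52 53 54
f 52 54 42
f 53 39 55
f 53 55 54
f 54 55 56
f 54 56 42
f 55 39 57
f 55 57 56
f 56 57 58
f 56 58 42
f 57 39 59
f 57 59 58
f 58 59 60
f 58 60 42
f 59 39 61
f 59 61 60
f 60 61 62
f 60 62 42
f 61 39 63
f 61 63 62
f 62 63 64
f 62 64 42
f 63 39 65
f 63 65 64
f 64 65 66
f 64 66 42
f 65 39 40
f 65 40 66
f 66 40 41
f 66 41 42
f 68 70 67
f 71 68 67
f 67 70 69
f 69 71 67
f 68 74 70
f 72 68 71
f 72 74 68
f 70 74 69
f 73 71 69
f 69 74 73
f 73 72 71
f 74 72 73



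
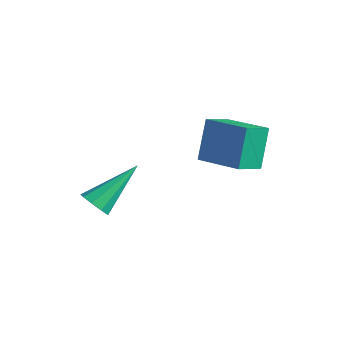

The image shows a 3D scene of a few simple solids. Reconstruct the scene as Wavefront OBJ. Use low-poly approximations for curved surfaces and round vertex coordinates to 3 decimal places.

v 2.223 -0.313 2.98
v 1.805 0.439 4.469
v 2.18 0.788 2.412
v 1.762 1.54 3.901
v 3.958 -0.06 3.339
v 3.54 0.692 4.828
v 3.915 1.041 2.771
v 3.497 1.793 4.26
v 0.57 -3.536 1.315
v 1.162 -3.734 1.497
v 0.77 -1.764 2.585
v 1.192 -3.478 1.135
v 0.93 -3.249 0.857
v 0.501 -3.155 0.793
v 0.103 -3.239 0.974
v -0.076 -3.462 1.314
v 0.047 -3.72 1.654
v 0.415 -3.892 1.836
v 0.855 -3.898 1.774
f 2 4 1
f 5 2 1
f 1 4 3
f 3 5 1
f 2 8 4
f 6 2 5
f 6 8 2
f 4 8 3
f 7 5 3
f 3 8 7
f 7 6 5
f 8 6 7
f 10 9 12
f 10 12 11
f 12 9 13
f 12 13 11
f 13 9 14
f 13 14 11
f 14 9 15
f 14 15 11
f 15 9 16
f 15 16 11
f 16 9 17
f 16 17 11
f 17 9 18
f 17 18 11
f 18 9 19
f 18 19 11
f 19 9 10
f 19 10 11



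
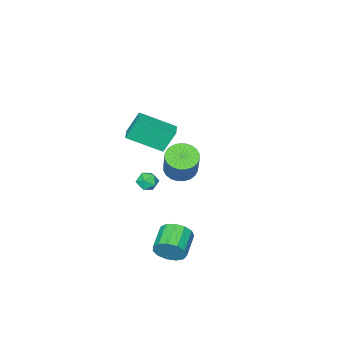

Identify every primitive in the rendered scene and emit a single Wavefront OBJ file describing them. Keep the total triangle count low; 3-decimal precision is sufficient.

v 3.287 1.867 -3.225
v 3.752 1.582 -2.522
v 2.599 0.807 -2.072
v 2.133 1.093 -2.775
v 3.524 2.005 -2.378
v 2.371 1.23 -1.929
v 3.221 2.384 -2.503
v 2.068 1.61 -2.053
v 2.939 2.599 -2.857
v 1.785 1.825 -2.407
v 2.767 2.582 -3.328
v 1.613 1.808 -2.878
v 2.76 2.338 -3.766
v 1.606 1.564 -3.316
v 2.92 1.944 -4.032
v 1.767 1.17 -3.582
v 3.197 1.526 -4.042
v 2.044 0.752 -3.592
v 3.502 1.216 -3.793
v 2.349 0.442 -3.343
v 3.739 1.113 -3.363
v 2.586 0.339 -2.913
v 3.832 1.249 -2.889
v 2.679 0.475 -2.439
v 2.4 -2.466 3.099
v 1.829 -2.136 4.402
v 1.094 -1.101 2.182
v 0.523 -0.771 3.485
v 2.977 -1.849 3.195
v 2.406 -1.519 4.498
v 1.671 -0.484 2.278
v 1.1 -0.154 3.581
v -2.139 -3.524 -2.534
v -1.302 -3.34 -2.895
v -0.764 -2.591 -1.268
v -1.601 -2.776 -0.906
v -1.482 -3.035 -2.975
v -0.945 -2.287 -1.348
v -1.763 -2.805 -2.988
v -1.225 -2.057 -1.361
v -2.1 -2.685 -2.932
v -1.563 -1.937 -1.305
v -2.444 -2.692 -2.815
v -1.906 -1.944 -1.188
v -2.741 -2.826 -2.656
v -2.203 -2.078 -1.028
v -2.946 -3.066 -2.477
v -2.409 -2.318 -0.85
v -3.029 -3.376 -2.308
v -2.491 -2.628 -0.68
v -2.976 -3.709 -2.172
v -2.438 -2.96 -0.545
v -2.795 -4.013 -2.092
v -2.258 -3.265 -0.465
v -2.515 -4.243 -2.079
v -1.977 -3.495 -0.452
v -2.177 -4.363 -2.135
v -1.64 -3.615 -0.508
v -1.834 -4.356 -2.252
v -1.296 -3.608 -0.625
v -1.537 -4.222 -2.412
v -0.999 -3.474 -0.784
v -1.331 -3.982 -2.59
v -0.794 -3.234 -0.963
v -1.249 -3.672 -2.76
v -0.711 -2.924 -1.132
v -0.373 -3.629 -2.284
v -0.112 -3.252 -2.777
v -0.168 -4.528 -2.863
v 0.093 -4.151 -3.356
v 0.414 -4.205 -2.767
v 0.288 -3.65 -2.409
v -0.568 -4.13 -3.231
v -0.694 -3.575 -2.873
v -0.232 -3.562 -3.362
v 0.375 -3.608 -3.075
v -0.655 -4.172 -2.565
v -0.048 -4.218 -2.278
f 2 1 5
f 2 5 3
f 3 5 6
f 3 6 4
f 5 1 7
f 5 7 6
f 6 7 8
f 6 8 4
f 7 1 9
f 7 9 8
f 8 9 10
f 8 10 4
f 9 1 11
f 9 11 10
f 10 11 12
f 10 12 4
f 11 1 13
f 11 13 12
f 12 13 14
f 12 14 4
f 13 1 15
f 13 15 14
f 14 15 16
f 14 16 4
f 15 1 17
f 15 17 16
f 16 17 18
f 16 18 4
f 17 1 19
f 17 19 18
f 18 19 20
f 18 20 4
f 19 1 21
f 19 21 20
f 20 21 22
f 20 22 4
f 21 1 23
f 21 23 22
f 22 23 24
f 22 24 4
f 23 1 2
f 23 2 24
f 24 2 3
f 24 3 4
f 26 28 25
f 29 26 25
f 25 28 27
f 27 29 25
f 26 32 28
f 30 26 29
f 30 32 26
f 28 32 27
f 31 29 27
f 27 32 31
f 31 30 29
f 32 30 31
f 34 33 37
f 34 37 35
f 35 37 38
f 35 38 36
f 37 33 39
f 37 39 38
f 38 39 40
f 38 40 36
f 39 33 41
f 39 41 40
f 40 41 42
f 40 42 36
f 41 33 43
f 41 43 42
f 42 43 44
f 42 44 36
f 43 33 45
f 43 45 44
f 44 45 46
f 44 46 36
f 45 33 47
f 45 47 46
f 46 47 48
f 46 48 36
f 47 33 49
f 47 49 48
f 48 49 50
f 48 50 36
f 49 33 51
f 49 51 50
f 50 51 52
f 50 52 36
f 51 33 53
f 51 53 52
f 52 53 54
f 52 54 36
f 53 33 55
f 53 55 54
f 54 55 56
f 54 56 36
f 55 33 57
f 55 57 56
f 56 57 58
f 56 58 36
f 57 33 59
f 57 59 58
f 58 59 60
f 58 60 36
f 59 33 61
f 59 61 60
f 60 61 62
f 60 62 36
f 61 33 63
f 61 63 62
f 62 63 64
f 62 64 36
f 63 33 65
f 63 65 64
f 64 65 66
f 64 66 36
f 65 33 34
f 65 34 66
f 66 34 35
f 66 35 36
f 67 78 72
f 67 72 68
f 67 68 74
f 67 74 77
f 67 77 78
f 68 72 76
f 72 78 71
f 78 77 69
f 77 74 73
f 74 68 75
f 70 76 71
f 70 71 69
f 70 69 73
f 70 73 75
f 70 75 76
f 71 76 72
f 69 71 78
f 73 69 77
f 75 73 74
f 76 75 68



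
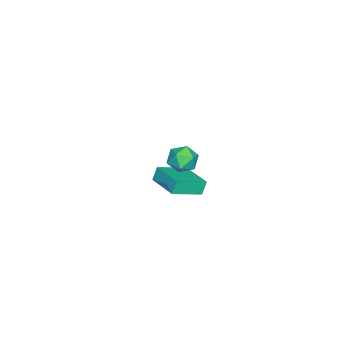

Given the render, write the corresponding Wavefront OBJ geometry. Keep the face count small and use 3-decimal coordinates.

v 3.595 0.525 3.5
v 4.099 0.079 3.012
v 2.561 -0.259 3.148
v 3.065 -0.705 2.66
v 3.147 -0.742 3.486
v 3.786 -0.258 3.703
v 2.874 0.078 2.457
v 3.513 0.562 2.674
v 3.653 -0.197 2.367
v 3.822 -0.704 3.003
v 2.838 0.524 3.157
v 3.007 0.017 3.793
v -3.529 -2.586 -4.405
v -3.847 -2.448 -3.618
v -2.331 -1.076 -4.185
v -2.648 -0.938 -3.398
v -2.232 -3.722 -3.682
v -2.549 -3.584 -2.895
v -1.033 -2.212 -3.462
v -1.351 -2.074 -2.675
f 1 12 6
f 1 6 2
f 1 2 8
f 1 8 11
f 1 11 12
f 2 6 10
f 6 12 5
f 12 11 3
f 11 8 7
f 8 2 9
f 4 10 5
f 4 5 3
f 4 3 7
f 4 7 9
f 4 9 10
f 5 10 6
f 3 5 12
f 7 3 11
f 9 7 8
f 10 9 2
f 14 16 13
f 17 14 13
f 13 16 15
f 15 17 13
f 14 20 16
f 18 14 17
f 18 20 14
f 16 20 15
f 19 17 15
f 15 20 19
f 19 18 17
f 20 18 19



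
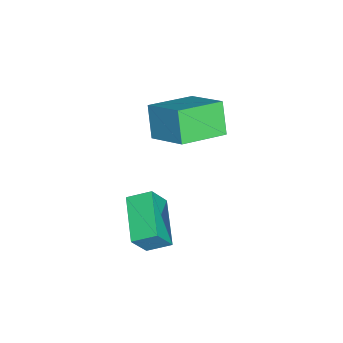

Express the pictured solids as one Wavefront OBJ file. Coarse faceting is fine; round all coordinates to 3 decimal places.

v 4.284 -1.595 -4.508
v 2.567 -2.168 -3.867
v 4.142 -0.7 -4.087
v 2.425 -1.273 -3.446
v 4.815 -2.007 -3.454
v 3.098 -2.58 -2.813
v 4.673 -1.112 -3.033
v 2.956 -1.685 -2.392
v 1.573 -1.991 -0.748
v 0.867 -2.282 0.414
v 0.278 -0.678 -1.206
v -0.428 -0.969 -0.045
v 2.548 -0.711 0.165
v 1.842 -1.002 1.326
v 1.253 0.602 -0.294
v 0.547 0.311 0.868
f 2 4 1
f 5 2 1
f 1 4 3
f 3 5 1
f 2 8 4
f 6 2 5
f 6 8 2
f 4 8 3
f 7 5 3
f 3 8 7
f 7 6 5
f 8 6 7
f 10 12 9
f 13 10 9
f 9 12 11
f 11 13 9
f 10 16 12
f 14 10 13
f 14 16 10
f 12 16 11
f 15 13 11
f 11 16 15
f 15 14 13
f 16 14 15



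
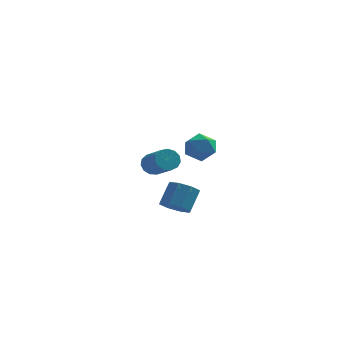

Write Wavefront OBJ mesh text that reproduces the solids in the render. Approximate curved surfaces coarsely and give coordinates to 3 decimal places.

v 1.664 3.877 2.979
v 2.459 4.439 2.809
v 2.561 2.561 2.831
v 3.356 3.123 2.661
v 2.942 3.111 3.559
v 2.387 3.924 3.65
v 2.633 3.076 1.99
v 2.078 3.889 2.081
v 3.058 3.944 2.198
v 3.249 3.965 3.168
v 1.771 3.035 2.472
v 1.962 3.056 3.442
v 0.677 -0.217 2.975
v 1.272 0.051 2.752
v 2.219 -1.295 3.662
v 1.623 -1.563 3.885
v 1.194 0.225 3.091
v 2.14 -1.121 4.001
v 0.951 0.258 3.393
v 1.898 -1.087 4.303
v 0.622 0.141 3.562
v 1.568 -1.205 4.472
v 0.309 -0.09 3.545
v 1.256 -1.436 4.455
v 0.114 -0.362 3.347
v 1.06 -1.707 4.257
v 0.097 -0.587 3.031
v 1.043 -1.933 3.941
v 0.264 -0.695 2.697
v 1.211 -2.041 3.607
v 0.562 -0.652 2.451
v 1.509 -1.997 3.361
v 0.897 -0.47 2.372
v 1.843 -1.816 3.282
v 1.162 -0.208 2.484
v 2.108 -1.554 3.394
v 2.25 -3.331 1.395
v 2.709 -3.966 1.725
v 3.049 -3.164 2.795
v 2.59 -2.529 2.465
v 3.058 -3.586 1.329
v 3.398 -2.784 2.399
v 2.934 -3.057 0.972
v 3.274 -2.255 2.042
v 2.409 -2.688 0.862
v 2.75 -1.886 1.932
v 1.791 -2.696 1.065
v 2.131 -1.894 2.135
v 1.442 -3.076 1.461
v 1.782 -2.274 2.531
v 1.566 -3.605 1.818
v 1.906 -2.803 2.888
v 2.09 -3.974 1.928
v 2.431 -3.172 2.998
f 1 12 6
f 1 6 2
f 1 2 8
f 1 8 11
f 1 11 12
f 2 6 10
f 6 12 5
f 12 11 3
f 11 8 7
f 8 2 9
f 4 10 5
f 4 5 3
f 4 3 7
f 4 7 9
f 4 9 10
f 5 10 6
f 3 5 12
f 7 3 11
f 9 7 8
f 10 9 2
f 14 13 17
f 14 17 15
f 15 17 18
f 15 18 16
f 17 13 19
f 17 19 18
f 18 19 20
f 18 20 16
f 19 13 21
f 19 21 20
f 20 21 22
f 20 22 16
f 21 13 23
f 21 23 22
f 22 23 24
f 22 24 16
f 23 13 25
f 23 25 24
f 24 25 26
f 24 26 16
f 25 13 27
f 25 27 26
f 26 27 28
f 26 28 16
f 27 13 29
f 27 29 28
f 28 29 30
f 28 30 16
f 29 13 31
f 29 31 30
f 30 31 32
f 30 32 16
f 31 13 33
f 31 33 32
f 32 33 34
f 32 34 16
f 33 13 35
f 33 35 34
f 34 35 36
f 34 36 16
f 35 13 14
f 35 14 36
f 36 14 15
f 36 15 16
f 38 37 41
f 38 41 39
f 39 41 42
f 39 42 40
f 41 37 43
f 41 43 42
f 42 43 44
f 42 44 40
f 43 37 45
f 43 45 44
f 44 45 46
f 44 46 40
f 45 37 47
f 45 47 46
f 46 47 48
f 46 48 40
f 47 37 49
f 47 49 48
f 48 49 50
f 48 50 40
f 49 37 51
f 49 51 50
f 50 51 52
f 50 52 40
f 51 37 53
f 51 53 52
f 52 53 54
f 52 54 40
f 53 37 38
f 53 38 54
f 54 38 39
f 54 39 40



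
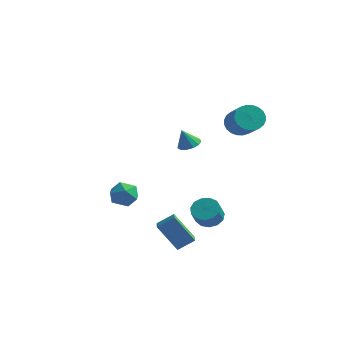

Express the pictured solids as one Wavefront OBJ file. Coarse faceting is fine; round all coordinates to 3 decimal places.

v -3.373 2.805 -2.51
v -2.61 2.67 -3.14
v -3.63 1.21 -2.48
v -2.867 1.075 -3.11
v -2.695 1.377 -2.174
v -2.536 2.363 -2.192
v -3.704 1.517 -3.428
v -3.545 2.503 -3.446
v -2.814 1.874 -3.707
v -2.19 1.788 -2.932
v -4.05 2.092 -2.688
v -3.426 2.006 -1.913
v 0.467 3.231 1.573
v 1.158 3.07 1.745
v 0.113 2.949 2.727
v 1.108 3.47 1.827
v 0.855 3.794 1.829
v 0.478 3.939 1.749
v 0.098 3.86 1.613
v -0.165 3.58 1.465
v -0.227 3.19 1.35
v -0.07 2.813 1.307
v 0.259 2.568 1.347
v 0.653 2.534 1.46
v 0.988 2.721 1.608
v 3.591 -0.494 -1.745
v 4.338 -0.142 -1.543
v 4.416 -0.854 -0.593
v 3.669 -1.206 -0.795
v 4.002 0.117 -1.321
v 4.08 -0.595 -0.371
v 3.536 0.183 -1.233
v 3.614 -0.53 -0.283
v 3.087 0.033 -1.308
v 3.165 -0.679 -0.358
v 2.798 -0.283 -1.522
v 2.876 -0.996 -0.572
v 2.761 -0.667 -1.806
v 2.839 -1.379 -0.856
v 2.987 -0.996 -2.071
v 3.066 -1.708 -1.121
v 3.405 -1.165 -2.233
v 3.484 -1.877 -1.283
v 3.882 -1.121 -2.239
v 3.96 -1.833 -1.289
v 4.267 -0.878 -2.089
v 4.345 -1.59 -1.139
v 4.436 -0.513 -1.829
v 4.515 -1.226 -0.879
v 1.11 -2.022 -2.485
v 1.883 -1.418 -1.848
v 0.653 -1.179 -2.73
v 1.426 -0.575 -2.093
v 2.294 -1.845 -4.087
v 3.067 -1.241 -3.45
v 1.837 -1.002 -4.332
v 2.61 -0.398 -3.695
v 3 4.548 3.272
v 3.739 5.032 2.983
v 4.9 3.935 4.119
v 4.16 3.452 4.408
v 3.638 5.225 3.273
v 4.799 4.128 4.409
v 3.439 5.315 3.563
v 4.6 4.218 4.699
v 3.173 5.288 3.809
v 4.334 4.191 4.945
v 2.881 5.149 3.973
v 4.042 4.052 5.109
v 2.607 4.918 4.03
v 3.768 3.821 5.166
v 2.393 4.631 3.972
v 3.553 3.534 5.108
v 2.271 4.331 3.807
v 3.432 3.234 4.943
v 2.26 4.065 3.561
v 3.421 2.968 4.697
v 2.361 3.872 3.271
v 3.522 2.775 4.407
v 2.56 3.782 2.981
v 3.721 2.685 4.117
v 2.826 3.809 2.735
v 3.987 2.712 3.871
v 3.118 3.948 2.571
v 4.279 2.851 3.707
v 3.392 4.179 2.514
v 4.553 3.082 3.65
v 3.607 4.466 2.572
v 4.767 3.369 3.708
v 3.728 4.766 2.737
v 4.889 3.669 3.873
f 1 12 6
f 1 6 2
f 1 2 8
f 1 8 11
f 1 11 12
f 2 6 10
f 6 12 5
f 12 11 3
f 11 8 7
f 8 2 9
f 4 10 5
f 4 5 3
f 4 3 7
f 4 7 9
f 4 9 10
f 5 10 6
f 3 5 12
f 7 3 11
f 9 7 8
f 10 9 2
f 14 13 16
f 14 16 15
f 16 13 17
f 16 17 15
f 17 13 18
f 17 18 15
f 18 13 19
f 18 19 15
f 19 13 20
f 19 20 15
f 20 13 21
f 20 21 15
f 21 13 22
f 21 22 15
f 22 13 23
f 22 23 15
f 23 13 24
f 23 24 15
f 24 13 25
f 24 25 15
f 25 13 14
f 25 14 15
f 27 26 30
f 27 30 28
f 28 30 31
f 28 31 29
f 30 26 32
f 30 32 31
f 31 32 33
f 31 33 29
f 32 26 34
f 32 34 33
f 33 34 35
f 33 35 29
f 34 26 36
f 34 36 35
f 35 36 37
f 35 37 29
f 36 26 38
f 36 38 37
f 37 38 39
f 37 39 29
f 38 26 40
f 38 40 39
f 39 40 41
f 39 41 29
f 40 26 42
f 40 42 41
f 41 42 43
f 41 43 29
f 42 26 44
f 42 44 43
f 43 44 45
f 43 45 29
f 44 26 46
f 44 46 45
f 45 46 47
f 45 47 29
f 46 26 48
f 46 48 47
f 47 48 49
f 47 49 29
f 48 26 27
f 48 27 49
f 49 27 28
f 49 28 29
f 51 53 50
f 54 51 50
f 50 53 52
f 52 54 50
f 51 57 53
f 55 51 54
f 55 57 51
f 53 57 52
f 56 54 52
f 52 57 56
f 56 55 54
f 57 55 56
f 59 58 62
f 59 62 60
f 60 62 63
f 60 63 61
f 62 58 64
f 62 64 63
f 63 64 65
f 63 65 61
f 64 58 66
f 64 66 65
f 65 66 67
f 65 67 61
f 66 58 68
f 66 68 67
f 67 68 69
f 67 69 61
f 68 58 70
f 68 70 69
f 69 70 71
f 69 71 61
f 70 58 72
f 70 72 71
f 71 72 73
f 71 73 61
f 72 58 74
f 72 74 73
f 73 74 75
f 73 75 61
f 74 58 76
f 74 76 75
f 75 76 77
f 75 77 61
f 76 58 78
f 76 78 77
f 77 78 79
f 77 79 61
f 78 58 80
f 78 80 79
f 79 80 81
f 79 81 61
f 80 58 82
f 80 82 81
f 81 82 83
f 81 83 61
f 82 58 84
f 82 84 83
f 83 84 85
f 83 85 61
f 84 58 86
f 84 86 85
f 85 86 87
f 85 87 61
f 86 58 88
f 86 88 87
f 87 88 89
f 87 89 61
f 88 58 90
f 88 90 89
f 89 90 91
f 89 91 61
f 90 58 59
f 90 59 91
f 91 59 60
f 91 60 61



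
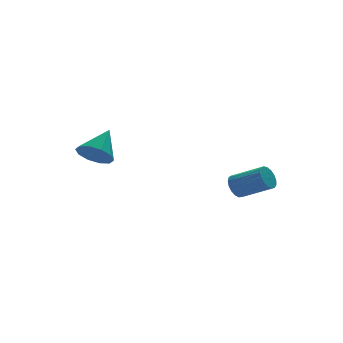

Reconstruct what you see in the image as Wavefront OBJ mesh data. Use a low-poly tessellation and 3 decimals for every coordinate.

v -4.282 1.189 1.372
v -3.597 0.721 1.111
v -3.318 2.011 2.428
v -3.628 1.158 0.799
v -3.909 1.607 0.706
v -4.333 1.896 0.868
v -4.737 1.915 1.222
v -4.968 1.657 1.633
v -4.936 1.22 1.945
v -4.655 0.771 2.038
v -4.231 0.482 1.876
v -3.827 0.462 1.522
v 0.505 -2.627 0.192
v 0.968 -2.398 -0.133
v 1.958 -3.383 0.583
v 1.495 -3.613 0.908
v 0.961 -2.231 0.107
v 1.951 -3.217 0.823
v 0.849 -2.155 0.366
v 1.84 -3.14 1.082
v 0.659 -2.187 0.585
v 1.649 -3.172 1.301
v 0.433 -2.32 0.714
v 1.424 -3.305 1.43
v 0.224 -2.523 0.723
v 1.215 -3.509 1.44
v 0.079 -2.75 0.611
v 1.07 -3.736 1.327
v 0.032 -2.949 0.403
v 1.022 -3.935 1.119
v 0.093 -3.075 0.146
v 1.083 -4.06 0.862
v 0.248 -3.097 -0.1
v 1.238 -4.083 0.616
v 0.462 -3.012 -0.279
v 1.453 -3.998 0.437
v 0.686 -2.839 -0.351
v 1.677 -3.825 0.366
v 0.869 -2.617 -0.298
v 1.859 -3.603 0.418
f 2 1 4
f 2 4 3
f 4 1 5
f 4 5 3
f 5 1 6
f 5 6 3
f 6 1 7
f 6 7 3
f 7 1 8
f 7 8 3
f 8 1 9
f 8 9 3
f 9 1 10
f 9 10 3
f 10 1 11
f 10 11 3
f 11 1 12
f 11 12 3
f 12 1 2
f 12 2 3
f 14 13 17
f 14 17 15
f 15 17 18
f 15 18 16
f 17 13 19
f 17 19 18
f 18 19 20
f 18 20 16
f 19 13 21
f 19 21 20
f 20 21 22
f 20 22 16
f 21 13 23
f 21 23 22
f 22 23 24
f 22 24 16
f 23 13 25
f 23 25 24
f 24 25 26
f 24 26 16
f 25 13 27
f 25 27 26
f 26 27 28
f 26 28 16
f 27 13 29
f 27 29 28
f 28 29 30
f 28 30 16
f 29 13 31
f 29 31 30
f 30 31 32
f 30 32 16
f 31 13 33
f 31 33 32
f 32 33 34
f 32 34 16
f 33 13 35
f 33 35 34
f 34 35 36
f 34 36 16
f 35 13 37
f 35 37 36
f 36 37 38
f 36 38 16
f 37 13 39
f 37 39 38
f 38 39 40
f 38 40 16
f 39 13 14
f 39 14 40
f 40 14 15
f 40 15 16



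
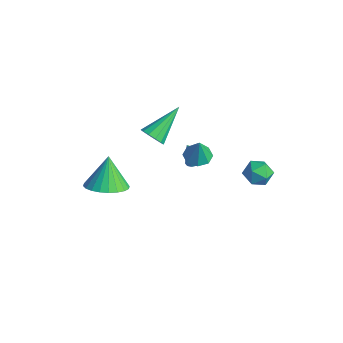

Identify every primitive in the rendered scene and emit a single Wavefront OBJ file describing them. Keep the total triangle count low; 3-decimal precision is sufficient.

v -3.575 0.002 1.467
v -3.385 -0.323 2.008
v -3.825 1.698 2.573
v -3.076 -0.18 1.859
v -2.926 0.021 1.585
v -2.981 0.216 1.273
v -3.225 0.344 1.023
v -3.58 0.363 0.914
v -3.933 0.267 0.98
v -4.173 0.088 1.201
v -4.222 -0.119 1.506
v -4.066 -0.287 1.798
v -3.754 -0.363 1.986
v 0.283 3.498 -0.295
v 0.827 3.626 0.232
v 0.013 2.414 0.248
v 0.557 2.542 0.775
v -0.081 2.97 0.769
v 0.087 3.64 0.434
v 0.753 2.4 0.046
v 0.921 3.07 -0.289
v 1.118 2.947 0.443
v 0.602 3.3 0.889
v 0.238 2.74 -0.409
v -0.278 3.093 0.037
v -1.422 0.99 1.284
v -1.014 1.545 1.247
v -1.178 0.89 2.476
v -1.515 1.669 1.36
v -1.961 1.396 1.429
v -2.092 0.884 1.413
v -1.83 0.435 1.322
v -1.329 0.31 1.209
v -0.883 0.584 1.14
v -0.752 1.095 1.156
v -3.068 -2.897 -0.084
v -2.261 -2.229 -0.016
v -3.632 -2.363 1.384
v -2.54 -1.998 -0.208
v -2.899 -1.904 -0.38
v -3.284 -1.961 -0.507
v -3.637 -2.161 -0.57
v -3.902 -2.472 -0.559
v -4.041 -2.849 -0.475
v -4.032 -3.232 -0.332
v -3.876 -3.565 -0.151
v -3.597 -3.796 0.041
v -3.237 -3.89 0.213
v -2.852 -3.833 0.34
v -2.5 -3.634 0.403
v -2.234 -3.322 0.392
v -2.095 -2.946 0.308
v -2.104 -2.562 0.165
v -2.523 1.776 -0.364
v -2.001 1.961 -0.085
v -2.897 1.464 0.544
v -2.175 2.2 -0.075
v -2.43 2.343 -0.131
v -2.705 2.355 -0.24
v -2.939 2.235 -0.378
v -3.078 2.01 -0.512
v -3.089 1.731 -0.613
v -2.971 1.462 -0.656
v -2.75 1.265 -0.633
v -2.477 1.186 -0.548
v -2.215 1.241 -0.421
v -2.023 1.419 -0.28
v -1.946 1.679 -0.159
f 2 1 4
f 2 4 3
f 4 1 5
f 4 5 3
f 5 1 6
f 5 6 3
f 6 1 7
f 6 7 3
f 7 1 8
f 7 8 3
f 8 1 9
f 8 9 3
f 9 1 10
f 9 10 3
f 10 1 11
f 10 11 3
f 11 1 12
f 11 12 3
f 12 1 13
f 12 13 3
f 13 1 2
f 13 2 3
f 14 25 19
f 14 19 15
f 14 15 21
f 14 21 24
f 14 24 25
f 15 19 23
f 19 25 18
f 25 24 16
f 24 21 20
f 21 15 22
f 17 23 18
f 17 18 16
f 17 16 20
f 17 20 22
f 17 22 23
f 18 23 19
f 16 18 25
f 20 16 24
f 22 20 21
f 23 22 15
f 27 26 29
f 27 29 28
f 29 26 30
f 29 30 28
f 30 26 31
f 30 31 28
f 31 26 32
f 31 32 28
f 32 26 33
f 32 33 28
f 33 26 34
f 33 34 28
f 34 26 35
f 34 35 28
f 35 26 27
f 35 27 28
f 37 36 39
f 37 39 38
f 39 36 40
f 39 40 38
f 40 36 41
f 40 41 38
f 41 36 42
f 41 42 38
f 42 36 43
f 42 43 38
f 43 36 44
f 43 44 38
f 44 36 45
f 44 45 38
f 45 36 46
f 45 46 38
f 46 36 47
f 46 47 38
f 47 36 48
f 47 48 38
f 48 36 49
f 48 49 38
f 49 36 50
f 49 50 38
f 50 36 51
f 50 51 38
f 51 36 52
f 51 52 38
f 52 36 53
f 52 53 38
f 53 36 37
f 53 37 38
f 55 54 57
f 55 57 56
f 57 54 58
f 57 58 56
f 58 54 59
f 58 59 56
f 59 54 60
f 59 60 56
f 60 54 61
f 60 61 56
f 61 54 62
f 61 62 56
f 62 54 63
f 62 63 56
f 63 54 64
f 63 64 56
f 64 54 65
f 64 65 56
f 65 54 66
f 65 66 56
f 66 54 67
f 66 67 56
f 67 54 68
f 67 68 56
f 68 54 55
f 68 55 56



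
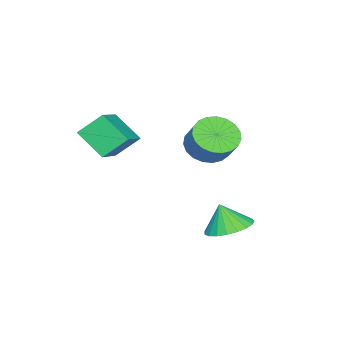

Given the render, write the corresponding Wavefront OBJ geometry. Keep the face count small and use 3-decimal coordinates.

v -0.922 0.978 -3.943
v -0.224 0.289 -4.226
v -0.858 0.562 -2.777
v 0.018 0.621 -4.121
v 0.097 1.015 -3.985
v 0 1.403 -3.842
v -0.256 1.717 -3.716
v -0.627 1.903 -3.63
v -1.049 1.929 -3.598
v -1.449 1.791 -3.625
v -1.758 1.512 -3.708
v -1.922 1.141 -3.831
v -1.913 0.741 -3.974
v -1.733 0.383 -4.111
v -1.412 0.127 -4.22
v -1.007 0.019 -4.28
v -0.586 0.076 -4.282
v -2.601 -0.97 -0.554
v -2.106 -0.458 -1.256
v -1.564 0.262 -0.348
v -2.059 -0.25 0.354
v -2.457 -0.239 -1.221
v -1.915 0.482 -0.312
v -2.833 -0.146 -1.07
v -2.291 0.575 -0.161
v -3.169 -0.195 -0.83
v -2.627 0.526 0.078
v -3.407 -0.379 -0.542
v -2.865 0.342 0.366
v -3.506 -0.664 -0.257
v -2.963 0.056 0.651
v -3.448 -1.003 -0.023
v -2.905 -0.283 0.886
v -3.243 -1.336 0.119
v -2.701 -0.616 1.028
v -2.928 -1.606 0.145
v -2.386 -0.885 1.054
v -2.556 -1.766 0.05
v -2.014 -1.045 0.958
v -2.192 -1.788 -0.15
v -1.65 -1.068 0.759
v -1.899 -1.669 -0.419
v -1.356 -0.948 0.489
v -1.727 -1.429 -0.712
v -1.184 -0.709 0.196
v -1.706 -1.11 -0.978
v -1.164 -0.389 -0.069
v -1.84 -0.766 -1.17
v -1.298 -0.046 -0.262
v 0.363 -3.387 -0.584
v 0.3 -4.571 0.429
v -0.224 -2.593 0.307
v -0.288 -3.778 1.32
v 1.968 -2.922 0.06
v 1.904 -4.107 1.073
v 1.38 -2.129 0.951
v 1.317 -3.313 1.964
f 2 1 4
f 2 4 3
f 4 1 5
f 4 5 3
f 5 1 6
f 5 6 3
f 6 1 7
f 6 7 3
f 7 1 8
f 7 8 3
f 8 1 9
f 8 9 3
f 9 1 10
f 9 10 3
f 10 1 11
f 10 11 3
f 11 1 12
f 11 12 3
f 12 1 13
f 12 13 3
f 13 1 14
f 13 14 3
f 14 1 15
f 14 15 3
f 15 1 16
f 15 16 3
f 16 1 17
f 16 17 3
f 17 1 2
f 17 2 3
f 19 18 22
f 19 22 20
f 20 22 23
f 20 23 21
f 22 18 24
f 22 24 23
f 23 24 25
f 23 25 21
f 24 18 26
f 24 26 25
f 25 26 27
f 25 27 21
f 26 18 28
f 26 28 27
f 27 28 29
f 27 29 21
f 28 18 30
f 28 30 29
f 29 30 31
f 29 31 21
f 30 18 32
f 30 32 31
f 31 32 33
f 31 33 21
f 32 18 34
f 32 34 33
f 33 34 35
f 33 35 21
f 34 18 36
f 34 36 35
f 35 36 37
f 35 37 21
f 36 18 38
f 36 38 37
f 37 38 39
f 37 39 21
f 38 18 40
f 38 40 39
f 39 40 41
f 39 41 21
f 40 18 42
f 40 42 41
f 41 42 43
f 41 43 21
f 42 18 44
f 42 44 43
f 43 44 45
f 43 45 21
f 44 18 46
f 44 46 45
f 45 46 47
f 45 47 21
f 46 18 48
f 46 48 47
f 47 48 49
f 47 49 21
f 48 18 19
f 48 19 49
f 49 19 20
f 49 20 21
f 51 53 50
f 54 51 50
f 50 53 52
f 52 54 50
f 51 57 53
f 55 51 54
f 55 57 51
f 53 57 52
f 56 54 52
f 52 57 56
f 56 55 54
f 57 55 56



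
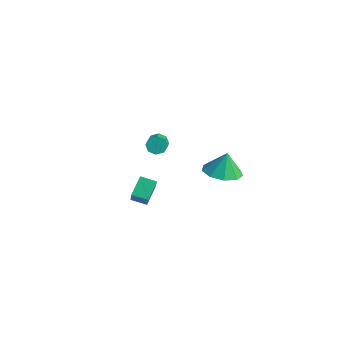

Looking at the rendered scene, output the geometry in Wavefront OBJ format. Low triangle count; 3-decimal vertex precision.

v 0.015 -0.107 3.362
v 0.395 0.043 3.009
v 1.845 -1.143 4.065
v 1.465 -1.293 4.418
v 0.369 0.299 3.332
v 1.819 -0.886 4.388
v 0.136 0.318 3.673
v 1.586 -0.868 4.729
v -0.168 0.087 3.831
v 1.282 -1.098 4.887
v -0.365 -0.257 3.715
v 1.085 -1.443 4.771
v -0.339 -0.514 3.392
v 1.111 -1.699 4.448
v -0.106 -0.532 3.051
v 1.344 -1.718 4.107
v 0.198 -0.302 2.893
v 1.648 -1.487 3.949
v 1.964 2.415 1.175
v 2.825 1.803 1.269
v 2.016 2.685 2.465
v 3.021 2.484 1.118
v 2.722 3.133 0.994
v 2.069 3.446 0.954
v 1.367 3.276 1.017
v 0.944 2.703 1.155
v 0.999 1.995 1.301
v 1.506 1.483 1.388
v 2.227 1.407 1.376
v 3.954 -4.666 3.781
v 3.607 -3.892 4.527
v 2.735 -3.831 2.346
v 2.387 -3.056 3.092
v 4.573 -4.164 3.548
v 4.225 -3.389 4.294
v 3.353 -3.328 2.113
v 3.006 -2.554 2.859
f 2 1 5
f 2 5 3
f 3 5 6
f 3 6 4
f 5 1 7
f 5 7 6
f 6 7 8
f 6 8 4
f 7 1 9
f 7 9 8
f 8 9 10
f 8 10 4
f 9 1 11
f 9 11 10
f 10 11 12
f 10 12 4
f 11 1 13
f 11 13 12
f 12 13 14
f 12 14 4
f 13 1 15
f 13 15 14
f 14 15 16
f 14 16 4
f 15 1 17
f 15 17 16
f 16 17 18
f 16 18 4
f 17 1 2
f 17 2 18
f 18 2 3
f 18 3 4
f 20 19 22
f 20 22 21
f 22 19 23
f 22 23 21
f 23 19 24
f 23 24 21
f 24 19 25
f 24 25 21
f 25 19 26
f 25 26 21
f 26 19 27
f 26 27 21
f 27 19 28
f 27 28 21
f 28 19 29
f 28 29 21
f 29 19 20
f 29 20 21
f 31 33 30
f 34 31 30
f 30 33 32
f 32 34 30
f 31 37 33
f 35 31 34
f 35 37 31
f 33 37 32
f 36 34 32
f 32 37 36
f 36 35 34
f 37 35 36



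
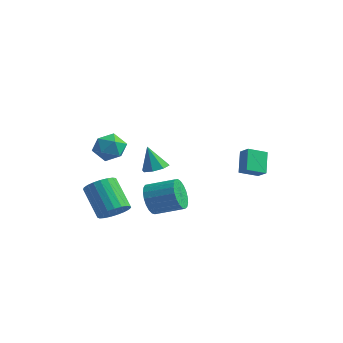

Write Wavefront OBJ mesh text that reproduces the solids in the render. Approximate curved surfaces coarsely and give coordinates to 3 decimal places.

v 2.146 3.697 -0.481
v 2.817 3.508 0.005
v 2.731 4.65 -0.917
v 3.402 4.46 -0.431
v 2.698 2.86 -1.569
v 3.369 2.67 -1.083
v 3.283 3.812 -2.005
v 3.954 3.623 -1.519
v -1.229 -2.359 1.43
v -0.647 -2.765 0.756
v -1.353 -3.755 2.164
v -0.771 -4.161 1.49
v -0.405 -3.516 2.127
v -0.329 -2.653 1.674
v -1.671 -3.867 1.246
v -1.595 -3.004 0.793
v -0.921 -3.696 0.643
v -0.138 -3.48 1.187
v -1.862 -3.04 1.733
v -1.079 -2.824 2.277
v 0.192 -1.424 -2.694
v 0.653 -1.635 -3.567
v 2.07 -0.887 -2.999
v 1.608 -0.676 -2.126
v 0.486 -1.258 -3.646
v 1.903 -0.51 -3.078
v 0.268 -0.91 -3.56
v 1.685 -0.162 -2.992
v 0.036 -0.65 -3.325
v 1.453 0.098 -2.756
v -0.168 -0.524 -2.98
v 1.249 0.223 -2.412
v -0.311 -0.554 -2.586
v 1.106 0.193 -2.018
v -0.366 -0.734 -2.211
v 1.051 0.013 -1.642
v -0.325 -1.034 -1.919
v 1.092 -0.286 -1.351
v -0.195 -1.401 -1.761
v 1.222 -0.653 -1.193
v 0.002 -1.771 -1.765
v 1.419 -1.024 -1.197
v 0.232 -2.082 -1.929
v 1.649 -1.335 -1.361
v 0.455 -2.279 -2.226
v 1.872 -1.531 -1.657
v 0.632 -2.328 -2.603
v 2.049 -1.58 -2.035
v 0.733 -2.221 -2.997
v 2.15 -1.473 -2.428
v 0.741 -1.976 -3.338
v 2.158 -1.228 -2.769
v -0.766 -3.212 -3.247
v -0.291 -3.723 -2.616
v -1.698 -3.238 -1.163
v -2.174 -2.728 -1.793
v -0.128 -3.37 -2.575
v -1.535 -2.885 -1.122
v -0.074 -2.99 -2.65
v -1.482 -2.506 -1.197
v -0.141 -2.649 -2.829
v -1.548 -2.164 -1.376
v -0.315 -2.405 -3.079
v -1.723 -1.92 -1.626
v -0.568 -2.3 -3.359
v -1.975 -1.816 -1.906
v -0.855 -2.354 -3.619
v -2.262 -1.869 -2.166
v -1.127 -2.555 -3.814
v -2.534 -2.071 -2.361
v -1.336 -2.871 -3.912
v -2.743 -2.386 -2.459
v -1.447 -3.245 -3.894
v -2.854 -2.761 -2.441
v -1.44 -3.614 -3.765
v -2.847 -3.129 -2.312
v -1.317 -3.913 -3.546
v -2.724 -3.429 -2.093
v -1.098 -4.091 -3.275
v -2.505 -3.607 -1.822
v -0.823 -4.117 -2.999
v -2.23 -3.633 -1.546
v -0.537 -3.987 -2.766
v -1.944 -3.502 -1.313
v 1.514 -2.576 0.476
v 2.121 -2.227 0.715
v 1.006 -2.644 1.864
v 1.704 -1.869 0.58
v 1.176 -1.925 0.384
v 0.845 -2.362 0.242
v 0.907 -2.925 0.237
v 1.324 -3.284 0.372
v 1.852 -3.228 0.568
v 2.183 -2.79 0.71
f 2 4 1
f 5 2 1
f 1 4 3
f 3 5 1
f 2 8 4
f 6 2 5
f 6 8 2
f 4 8 3
f 7 5 3
f 3 8 7
f 7 6 5
f 8 6 7
f 9 20 14
f 9 14 10
f 9 10 16
f 9 16 19
f 9 19 20
f 10 14 18
f 14 20 13
f 20 19 11
f 19 16 15
f 16 10 17
f 12 18 13
f 12 13 11
f 12 11 15
f 12 15 17
f 12 17 18
f 13 18 14
f 11 13 20
f 15 11 19
f 17 15 16
f 18 17 10
f 22 21 25
f 22 25 23
f 23 25 26
f 23 26 24
f 25 21 27
f 25 27 26
f 26 27 28
f 26 28 24
f 27 21 29
f 27 29 28
f 28 29 30
f 28 30 24
f 29 21 31
f 29 31 30
f 30 31 32
f 30 32 24
f 31 21 33
f 31 33 32
f 32 33 34
f 32 34 24
f 33 21 35
f 33 35 34
f 34 35 36
f 34 36 24
f 35 21 37
f 35 37 36
f 36 37 38
f 36 38 24
f 37 21 39
f 37 39 38
f 38 39 40
f 38 40 24
f 39 21 41
f 39 41 40
f 40 41 42
f 40 42 24
f 41 21 43
f 41 43 42
f 42 43 44
f 42 44 24
f 43 21 45
f 43 45 44
f 44 45 46
f 44 46 24
f 45 21 47
f 45 47 46
f 46 47 48
f 46 48 24
f 47 21 49
f 47 49 48
f 48 49 50
f 48 50 24
f 49 21 51
f 49 51 50
f 50 51 52
f 50 52 24
f 51 21 22
f 51 22 52
f 52 22 23
f 52 23 24
f 54 53 57
f 54 57 55
f 55 57 58
f 55 58 56
f 57 53 59
f 57 59 58
f 58 59 60
f 58 60 56
f 59 53 61
f 59 61 60
f 60 61 62
f 60 62 56
f 61 53 63
f 61 63 62
f 62 63 64
f 62 64 56
f 63 53 65
f 63 65 64
f 64 65 66
f 64 66 56
f 65 53 67
f 65 67 66
f 66 67 68
f 66 68 56
f 67 53 69
f 67 69 68
f 68 69 70
f 68 70 56
f 69 53 71
f 69 71 70
f 70 71 72
f 70 72 56
f 71 53 73
f 71 73 72
f 72 73 74
f 72 74 56
f 73 53 75
f 73 75 74
f 74 75 76
f 74 76 56
f 75 53 77
f 75 77 76
f 76 77 78
f 76 78 56
f 77 53 79
f 77 79 78
f 78 79 80
f 78 80 56
f 79 53 81
f 79 81 80
f 80 81 82
f 80 82 56
f 81 53 83
f 81 83 82
f 82 83 84
f 82 84 56
f 83 53 54
f 83 54 84
f 84 54 55
f 84 55 56
f 86 85 88
f 86 88 87
f 88 85 89
f 88 89 87
f 89 85 90
f 89 90 87
f 90 85 91
f 90 91 87
f 91 85 92
f 91 92 87
f 92 85 93
f 92 93 87
f 93 85 94
f 93 94 87
f 94 85 86
f 94 86 87

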